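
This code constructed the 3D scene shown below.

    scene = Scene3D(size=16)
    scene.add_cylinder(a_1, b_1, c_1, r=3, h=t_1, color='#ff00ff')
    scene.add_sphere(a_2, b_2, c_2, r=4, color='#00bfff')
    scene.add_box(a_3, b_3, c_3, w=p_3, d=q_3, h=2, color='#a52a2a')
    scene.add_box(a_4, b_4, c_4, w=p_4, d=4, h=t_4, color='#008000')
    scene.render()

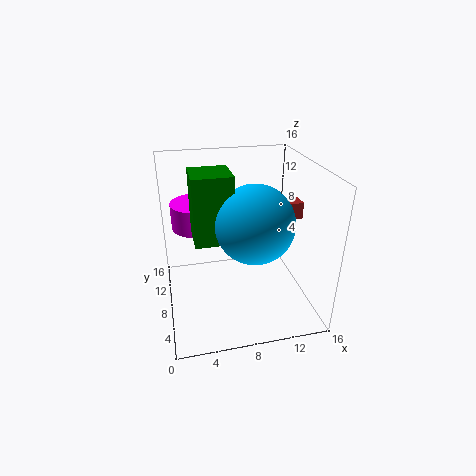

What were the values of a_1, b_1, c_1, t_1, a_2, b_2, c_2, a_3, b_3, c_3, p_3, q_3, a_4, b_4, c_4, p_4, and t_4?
a_1 = 4, b_1 = 12, c_1 = 8, t_1 = 3, a_2 = 9, b_2 = 5, c_2 = 11, a_3 = 14, b_3 = 9, c_3 = 9, p_3 = 2, q_3 = 2, a_4 = 3, b_4 = 5, c_4 = 9, p_4 = 4, t_4 = 7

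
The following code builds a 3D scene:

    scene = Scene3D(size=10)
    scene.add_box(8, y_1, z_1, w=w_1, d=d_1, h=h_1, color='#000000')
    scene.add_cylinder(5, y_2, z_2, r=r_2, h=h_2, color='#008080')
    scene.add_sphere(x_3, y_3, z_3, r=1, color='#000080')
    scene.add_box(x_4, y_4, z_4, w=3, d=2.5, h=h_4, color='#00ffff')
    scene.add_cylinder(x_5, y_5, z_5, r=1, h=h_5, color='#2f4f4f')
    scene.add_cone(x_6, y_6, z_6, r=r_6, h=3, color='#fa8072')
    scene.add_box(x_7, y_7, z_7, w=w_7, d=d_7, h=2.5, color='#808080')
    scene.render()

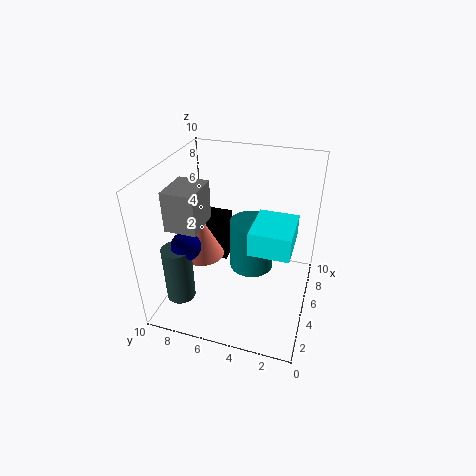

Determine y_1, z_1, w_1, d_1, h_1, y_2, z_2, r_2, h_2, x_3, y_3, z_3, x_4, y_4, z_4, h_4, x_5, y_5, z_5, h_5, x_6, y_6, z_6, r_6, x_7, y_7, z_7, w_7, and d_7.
y_1 = 7
z_1 = 0.5
w_1 = 1.5
d_1 = 2
h_1 = 4
y_2 = 4
z_2 = 3
r_2 = 1.5
h_2 = 3.5
x_3 = 3
y_3 = 8
z_3 = 5
x_4 = 2
y_4 = 1
z_4 = 6
h_4 = 1.5
x_5 = 2.5
y_5 = 8.5
z_5 = 1
h_5 = 4
x_6 = 4.5
y_6 = 7.5
z_6 = 3.5
r_6 = 1.5
x_7 = 1.5
y_7 = 6.5
z_7 = 7
w_7 = 2.5
d_7 = 2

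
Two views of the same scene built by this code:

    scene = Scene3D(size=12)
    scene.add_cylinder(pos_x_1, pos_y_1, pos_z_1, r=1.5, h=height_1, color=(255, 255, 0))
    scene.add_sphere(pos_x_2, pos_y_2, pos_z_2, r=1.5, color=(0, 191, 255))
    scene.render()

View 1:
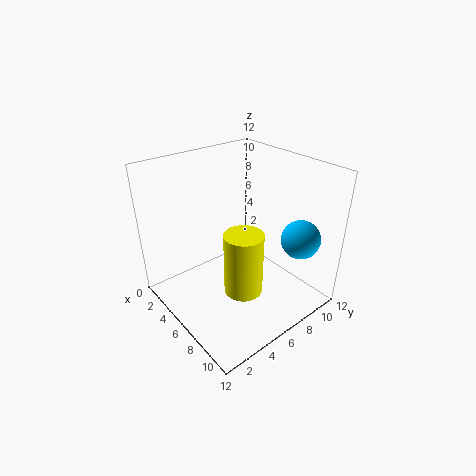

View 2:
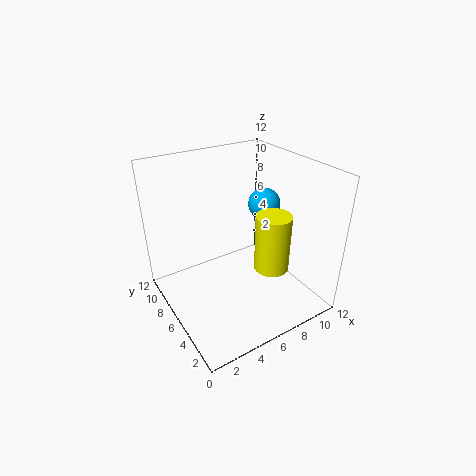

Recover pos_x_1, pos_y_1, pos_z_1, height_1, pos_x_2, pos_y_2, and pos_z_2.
pos_x_1 = 8.5; pos_y_1 = 4.5; pos_z_1 = 3; height_1 = 5; pos_x_2 = 10.5; pos_y_2 = 8.5; pos_z_2 = 7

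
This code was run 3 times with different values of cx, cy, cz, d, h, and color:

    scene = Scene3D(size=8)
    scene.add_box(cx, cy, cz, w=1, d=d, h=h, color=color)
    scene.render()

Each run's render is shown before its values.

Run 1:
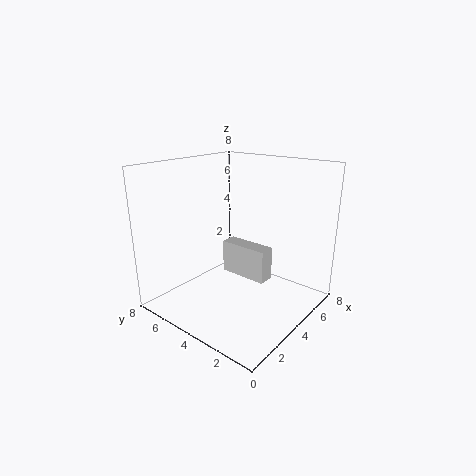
cx = 5, cy = 3, cz = 1, d = 3, h = 2, color = 'lightgray'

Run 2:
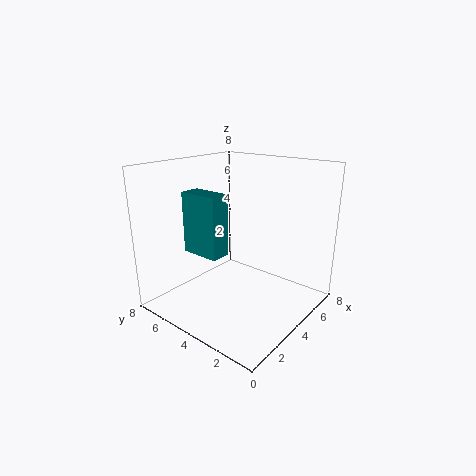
cx = 1, cy = 3, cz = 4, d = 2, h = 3, color = 'teal'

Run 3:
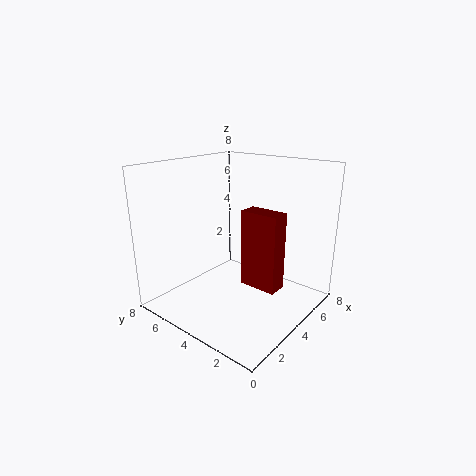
cx = 3, cy = 1, cz = 2, d = 2, h = 4, color = 'maroon'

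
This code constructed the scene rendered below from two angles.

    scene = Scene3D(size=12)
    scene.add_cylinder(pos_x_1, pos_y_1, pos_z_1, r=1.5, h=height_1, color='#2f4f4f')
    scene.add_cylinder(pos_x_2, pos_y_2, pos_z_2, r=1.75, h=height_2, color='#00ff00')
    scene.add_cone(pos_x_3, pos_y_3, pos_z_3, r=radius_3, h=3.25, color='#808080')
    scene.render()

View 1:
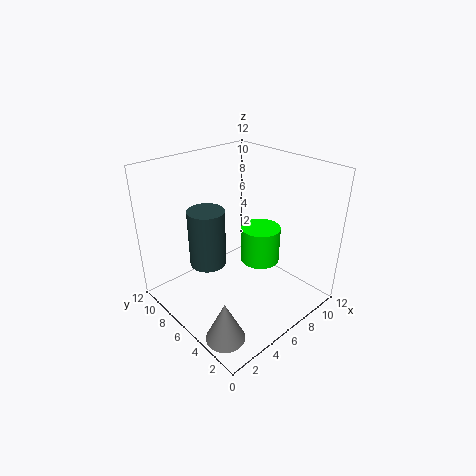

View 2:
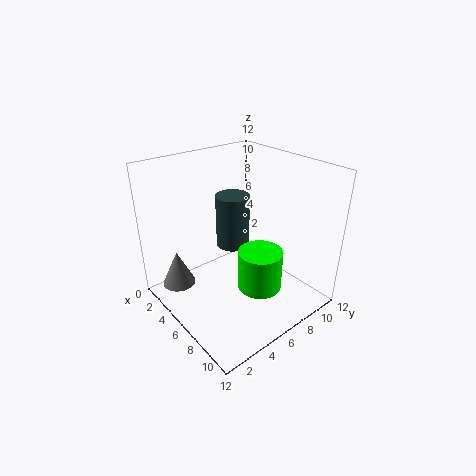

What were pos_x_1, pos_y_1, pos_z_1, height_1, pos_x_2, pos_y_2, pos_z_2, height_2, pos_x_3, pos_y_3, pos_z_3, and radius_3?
pos_x_1 = 3.75, pos_y_1 = 7.25, pos_z_1 = 4, height_1 = 4.75, pos_x_2 = 8.75, pos_y_2 = 6, pos_z_2 = 2.75, height_2 = 3.25, pos_x_3 = 1.5, pos_y_3 = 2.5, pos_z_3 = 0.5, radius_3 = 1.5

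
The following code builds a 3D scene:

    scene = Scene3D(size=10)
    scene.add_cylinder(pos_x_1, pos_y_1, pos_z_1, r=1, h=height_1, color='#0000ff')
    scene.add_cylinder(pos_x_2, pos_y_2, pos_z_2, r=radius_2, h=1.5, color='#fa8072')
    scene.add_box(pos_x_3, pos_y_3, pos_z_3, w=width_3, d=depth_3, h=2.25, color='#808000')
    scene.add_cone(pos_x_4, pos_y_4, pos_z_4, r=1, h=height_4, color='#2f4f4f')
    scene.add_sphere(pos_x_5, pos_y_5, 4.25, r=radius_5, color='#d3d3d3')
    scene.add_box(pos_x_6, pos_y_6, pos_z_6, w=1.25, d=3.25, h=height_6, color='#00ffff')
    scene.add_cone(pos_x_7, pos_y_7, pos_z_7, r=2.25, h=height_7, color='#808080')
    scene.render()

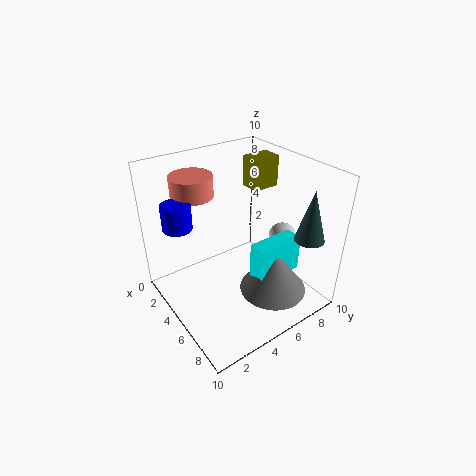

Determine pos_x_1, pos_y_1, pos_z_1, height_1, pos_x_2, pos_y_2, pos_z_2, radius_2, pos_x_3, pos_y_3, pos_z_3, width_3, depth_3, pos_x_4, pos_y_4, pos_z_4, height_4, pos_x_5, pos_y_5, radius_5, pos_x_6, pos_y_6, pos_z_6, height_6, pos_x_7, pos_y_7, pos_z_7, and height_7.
pos_x_1 = 3, pos_y_1 = 1.5, pos_z_1 = 6, height_1 = 1.75, pos_x_2 = 2, pos_y_2 = 3.25, pos_z_2 = 7.5, radius_2 = 1.5, pos_x_3 = 2.5, pos_y_3 = 7.25, pos_z_3 = 7.5, width_3 = 1.5, depth_3 = 2, pos_x_4 = 8.5, pos_y_4 = 8.25, pos_z_4 = 5.5, height_4 = 3.5, pos_x_5 = 5.75, pos_y_5 = 8.5, radius_5 = 1, pos_x_6 = 6.75, pos_y_6 = 4.75, pos_z_6 = 3, height_6 = 2.5, pos_x_7 = 7.75, pos_y_7 = 6, pos_z_7 = 2, height_7 = 3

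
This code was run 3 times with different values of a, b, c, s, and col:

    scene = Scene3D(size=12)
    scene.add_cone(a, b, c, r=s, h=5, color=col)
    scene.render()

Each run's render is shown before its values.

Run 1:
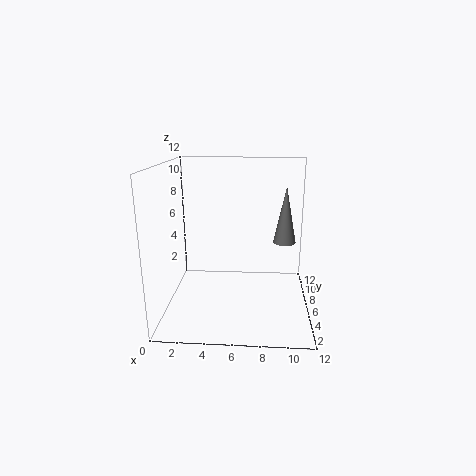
a = 10
b = 8
c = 5
s = 1
col = 'gray'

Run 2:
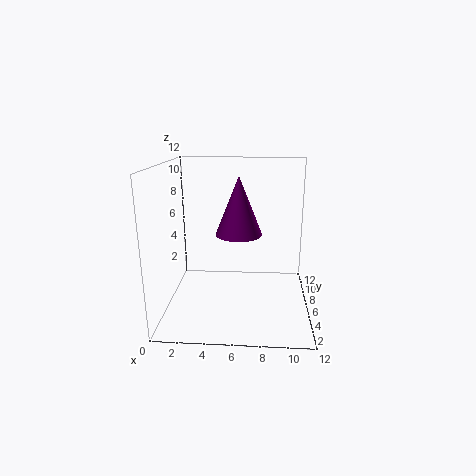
a = 6
b = 7
c = 6
s = 2
col = 'purple'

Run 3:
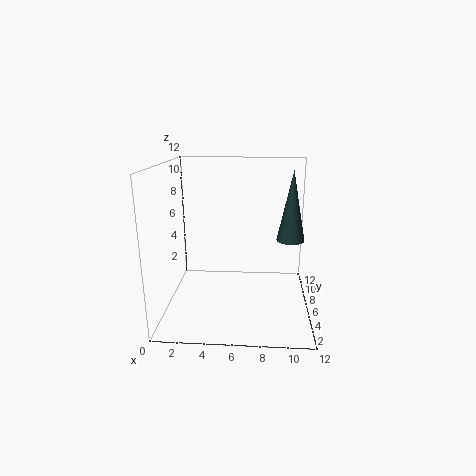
a = 10
b = 3
c = 7
s = 1
col = 'darkslategray'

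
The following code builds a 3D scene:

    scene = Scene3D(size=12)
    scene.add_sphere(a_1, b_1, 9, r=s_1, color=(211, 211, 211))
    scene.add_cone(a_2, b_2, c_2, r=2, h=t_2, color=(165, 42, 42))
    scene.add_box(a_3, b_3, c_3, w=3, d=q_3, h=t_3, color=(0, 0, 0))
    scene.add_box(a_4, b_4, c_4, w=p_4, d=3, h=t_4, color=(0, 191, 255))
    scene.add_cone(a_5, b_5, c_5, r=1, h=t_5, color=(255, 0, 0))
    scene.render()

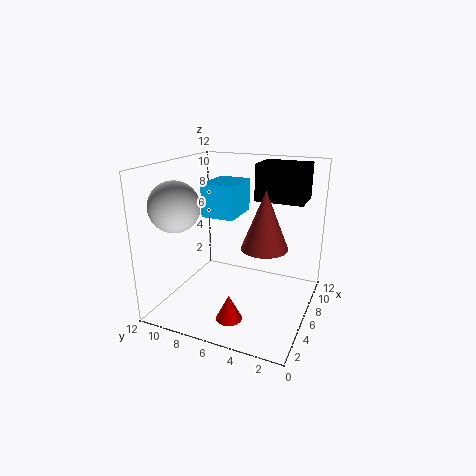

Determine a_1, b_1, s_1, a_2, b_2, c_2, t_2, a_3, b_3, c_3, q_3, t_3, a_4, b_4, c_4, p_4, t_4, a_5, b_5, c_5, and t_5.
a_1 = 3; b_1 = 10; s_1 = 2; a_2 = 7; b_2 = 4; c_2 = 5; t_2 = 5; a_3 = 7; b_3 = 1; c_3 = 9; q_3 = 4; t_3 = 3; a_4 = 7; b_4 = 7; c_4 = 7; p_4 = 4; t_4 = 3; a_5 = 2; b_5 = 5; c_5 = 1; t_5 = 2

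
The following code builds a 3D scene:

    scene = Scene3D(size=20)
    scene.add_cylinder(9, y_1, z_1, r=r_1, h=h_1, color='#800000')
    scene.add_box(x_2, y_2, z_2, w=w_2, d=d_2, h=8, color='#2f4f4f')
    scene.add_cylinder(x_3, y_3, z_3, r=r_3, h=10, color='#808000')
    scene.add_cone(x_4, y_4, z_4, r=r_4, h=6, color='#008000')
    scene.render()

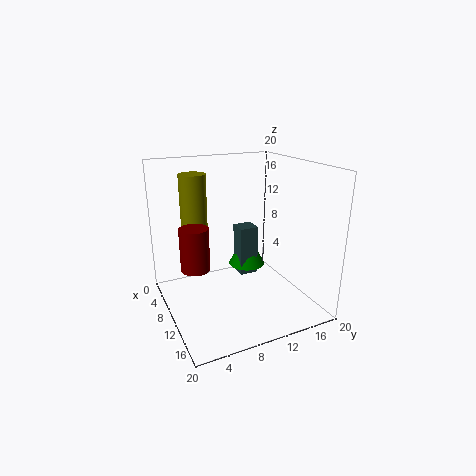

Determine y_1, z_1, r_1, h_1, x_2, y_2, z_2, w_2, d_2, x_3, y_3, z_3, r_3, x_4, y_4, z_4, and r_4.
y_1 = 4; z_1 = 6; r_1 = 2; h_1 = 6; x_2 = 2; y_2 = 13; z_2 = 1; w_2 = 3; d_2 = 3; x_3 = 3; y_3 = 6; z_3 = 8; r_3 = 2; x_4 = 3; y_4 = 15; z_4 = 2; r_4 = 3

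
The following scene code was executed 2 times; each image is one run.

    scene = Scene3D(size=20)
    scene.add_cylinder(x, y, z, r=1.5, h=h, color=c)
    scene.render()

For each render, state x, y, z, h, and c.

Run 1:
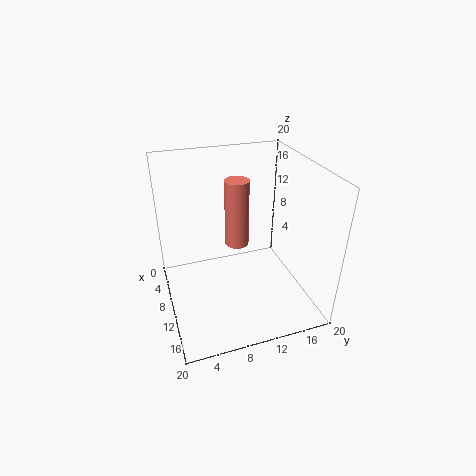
x = 12.5
y = 9
z = 11
h = 8.5
c = 'salmon'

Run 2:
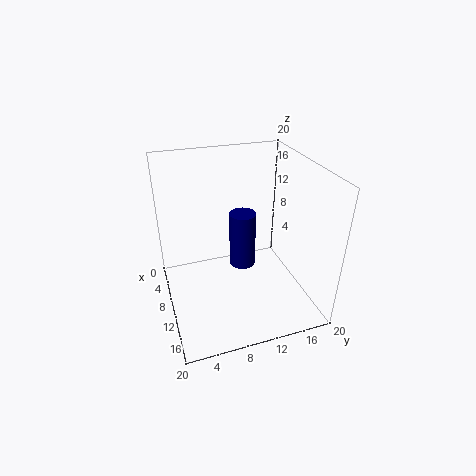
x = 16
y = 8.5
z = 10.5
h = 6.5
c = 'navy'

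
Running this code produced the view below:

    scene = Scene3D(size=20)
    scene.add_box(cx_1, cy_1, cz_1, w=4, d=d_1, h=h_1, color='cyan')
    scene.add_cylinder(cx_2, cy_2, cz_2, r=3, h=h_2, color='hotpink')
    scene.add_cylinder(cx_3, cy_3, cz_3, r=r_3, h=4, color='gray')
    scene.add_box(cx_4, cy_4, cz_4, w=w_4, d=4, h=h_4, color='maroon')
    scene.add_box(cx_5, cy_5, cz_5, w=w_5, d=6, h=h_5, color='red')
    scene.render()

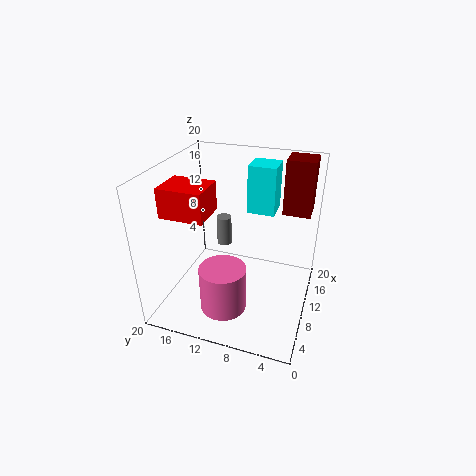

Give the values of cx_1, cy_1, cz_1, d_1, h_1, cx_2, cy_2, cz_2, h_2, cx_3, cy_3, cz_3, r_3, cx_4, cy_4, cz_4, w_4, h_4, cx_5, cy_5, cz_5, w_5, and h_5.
cx_1 = 14
cy_1 = 6
cz_1 = 12
d_1 = 4
h_1 = 7
cx_2 = 4
cy_2 = 10
cz_2 = 3
h_2 = 6
cx_3 = 10
cy_3 = 12
cz_3 = 9
r_3 = 1
cx_4 = 15
cy_4 = 1
cz_4 = 12
w_4 = 4
h_4 = 8
cx_5 = 5
cy_5 = 13
cz_5 = 14
w_5 = 5
h_5 = 4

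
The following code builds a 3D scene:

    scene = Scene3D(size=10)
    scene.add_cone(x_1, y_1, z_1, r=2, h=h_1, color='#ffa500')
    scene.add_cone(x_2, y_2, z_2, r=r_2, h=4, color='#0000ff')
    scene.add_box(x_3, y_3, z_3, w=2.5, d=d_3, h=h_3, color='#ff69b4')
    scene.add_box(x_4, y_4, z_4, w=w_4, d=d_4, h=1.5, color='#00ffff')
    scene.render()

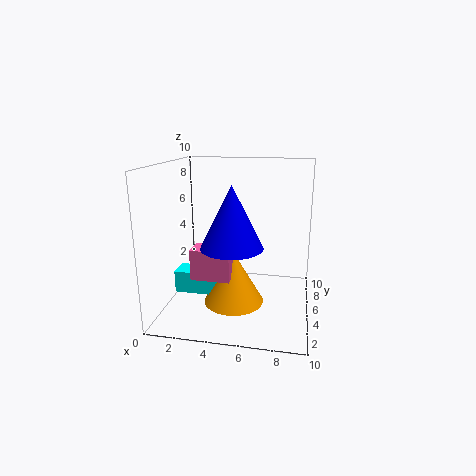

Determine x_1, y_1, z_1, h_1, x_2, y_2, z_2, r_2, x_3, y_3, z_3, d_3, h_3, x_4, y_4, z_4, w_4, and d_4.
x_1 = 5
y_1 = 3.5
z_1 = 1
h_1 = 3.5
x_2 = 5
y_2 = 3
z_2 = 5
r_2 = 2
x_3 = 2.5
y_3 = 2
z_3 = 3
d_3 = 1.5
h_3 = 2
x_4 = 1
y_4 = 3
z_4 = 1.5
w_4 = 3.5
d_4 = 1.5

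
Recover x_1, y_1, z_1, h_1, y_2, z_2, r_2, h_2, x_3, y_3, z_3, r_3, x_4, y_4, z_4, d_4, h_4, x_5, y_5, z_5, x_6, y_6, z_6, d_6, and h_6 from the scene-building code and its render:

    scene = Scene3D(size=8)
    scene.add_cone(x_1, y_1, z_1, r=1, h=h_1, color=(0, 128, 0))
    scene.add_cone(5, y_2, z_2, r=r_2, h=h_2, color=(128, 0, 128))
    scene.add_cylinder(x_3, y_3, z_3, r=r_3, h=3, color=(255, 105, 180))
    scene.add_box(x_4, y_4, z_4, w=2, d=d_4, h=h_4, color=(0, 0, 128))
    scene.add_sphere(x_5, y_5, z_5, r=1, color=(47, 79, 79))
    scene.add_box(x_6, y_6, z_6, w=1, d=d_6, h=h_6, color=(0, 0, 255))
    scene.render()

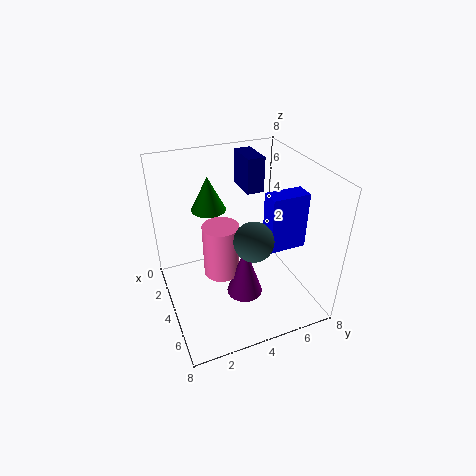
x_1 = 2
y_1 = 3
z_1 = 5
h_1 = 2
y_2 = 4
z_2 = 1
r_2 = 1
h_2 = 3
x_3 = 4
y_3 = 3
z_3 = 2
r_3 = 1
x_4 = 1
y_4 = 5
z_4 = 6
d_4 = 1
h_4 = 2
x_5 = 6
y_5 = 4
z_5 = 5
x_6 = 5
y_6 = 5
z_6 = 4
d_6 = 2
h_6 = 3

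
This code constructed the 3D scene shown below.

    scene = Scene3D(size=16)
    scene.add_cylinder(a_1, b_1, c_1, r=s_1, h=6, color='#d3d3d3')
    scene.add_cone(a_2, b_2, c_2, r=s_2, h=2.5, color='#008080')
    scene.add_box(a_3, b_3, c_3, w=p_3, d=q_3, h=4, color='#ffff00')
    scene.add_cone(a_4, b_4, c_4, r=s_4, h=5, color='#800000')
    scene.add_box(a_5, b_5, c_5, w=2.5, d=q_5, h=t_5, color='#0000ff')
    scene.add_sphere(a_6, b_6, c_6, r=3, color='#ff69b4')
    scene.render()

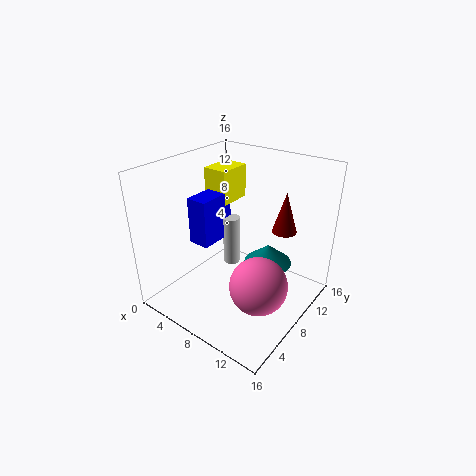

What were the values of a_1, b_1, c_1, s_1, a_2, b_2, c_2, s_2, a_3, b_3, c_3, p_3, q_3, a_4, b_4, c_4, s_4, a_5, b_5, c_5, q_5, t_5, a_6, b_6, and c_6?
a_1 = 5.5, b_1 = 10, c_1 = 3, s_1 = 1, a_2 = 9, b_2 = 13, c_2 = 2.5, s_2 = 3, a_3 = 2, b_3 = 9.5, c_3 = 10.5, p_3 = 3, q_3 = 4, a_4 = 10.5, b_4 = 14, c_4 = 7, s_4 = 1.5, a_5 = 2.5, b_5 = 6, c_5 = 6.5, q_5 = 4.5, t_5 = 5.5, a_6 = 12.5, b_6 = 5.5, c_6 = 5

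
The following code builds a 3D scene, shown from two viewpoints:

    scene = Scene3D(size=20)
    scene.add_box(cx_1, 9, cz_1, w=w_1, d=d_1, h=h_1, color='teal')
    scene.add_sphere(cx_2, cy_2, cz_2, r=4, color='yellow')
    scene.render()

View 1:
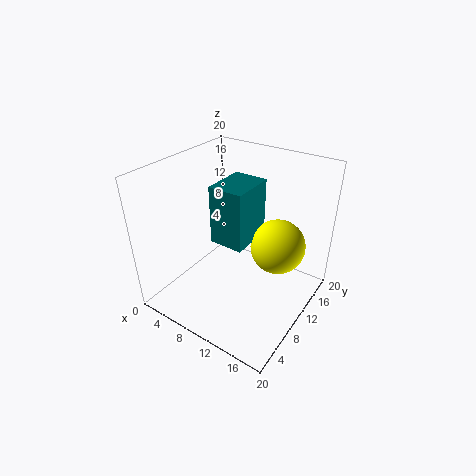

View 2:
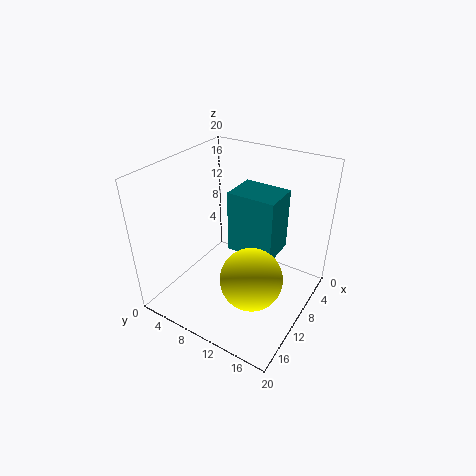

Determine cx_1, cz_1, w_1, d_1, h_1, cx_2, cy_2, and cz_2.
cx_1 = 6
cz_1 = 8.5
w_1 = 5
d_1 = 6.5
h_1 = 8.5
cx_2 = 14
cy_2 = 14.5
cz_2 = 7.5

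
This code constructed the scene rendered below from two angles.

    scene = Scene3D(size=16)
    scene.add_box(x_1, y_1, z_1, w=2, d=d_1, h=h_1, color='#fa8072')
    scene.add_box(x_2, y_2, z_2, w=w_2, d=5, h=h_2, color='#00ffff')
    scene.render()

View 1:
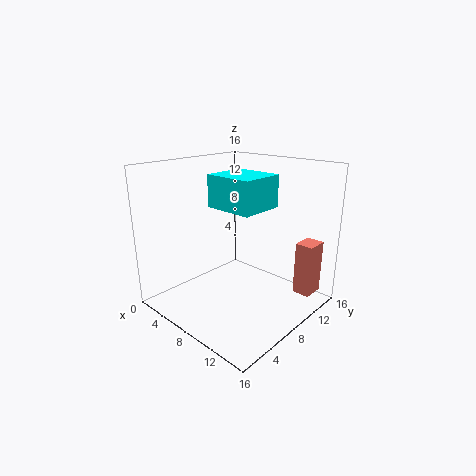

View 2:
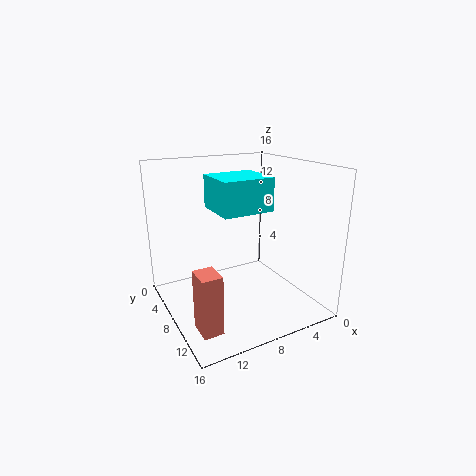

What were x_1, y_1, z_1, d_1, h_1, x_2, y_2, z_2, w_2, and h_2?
x_1 = 13, y_1 = 12, z_1 = 1.5, d_1 = 2.5, h_1 = 6, x_2 = 5.5, y_2 = 6, z_2 = 11.5, w_2 = 5.5, h_2 = 3.5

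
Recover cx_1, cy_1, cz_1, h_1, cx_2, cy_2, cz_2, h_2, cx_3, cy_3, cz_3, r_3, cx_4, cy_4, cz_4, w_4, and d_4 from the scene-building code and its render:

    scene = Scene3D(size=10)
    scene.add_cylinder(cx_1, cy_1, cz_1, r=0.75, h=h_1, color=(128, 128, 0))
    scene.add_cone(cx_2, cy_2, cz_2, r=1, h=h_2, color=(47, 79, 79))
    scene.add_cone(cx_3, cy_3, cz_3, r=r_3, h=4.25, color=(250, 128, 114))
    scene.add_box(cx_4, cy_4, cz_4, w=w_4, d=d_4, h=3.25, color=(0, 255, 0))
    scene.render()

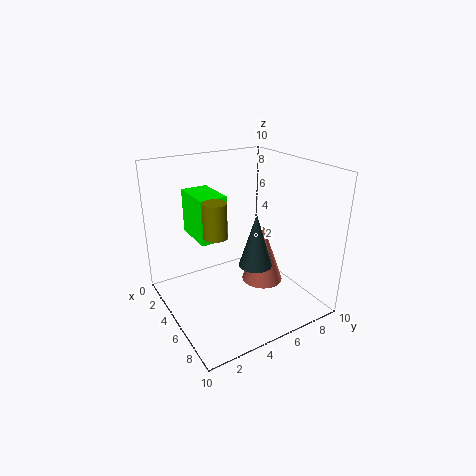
cx_1 = 6
cy_1 = 2.75
cz_1 = 6
h_1 = 2.25
cx_2 = 8.25
cy_2 = 4.25
cz_2 = 4.75
h_2 = 3.25
cx_3 = 5.25
cy_3 = 7
cz_3 = 1.25
r_3 = 1.5
cx_4 = 0.75
cy_4 = 2.75
cz_4 = 4.5
w_4 = 3.25
d_4 = 2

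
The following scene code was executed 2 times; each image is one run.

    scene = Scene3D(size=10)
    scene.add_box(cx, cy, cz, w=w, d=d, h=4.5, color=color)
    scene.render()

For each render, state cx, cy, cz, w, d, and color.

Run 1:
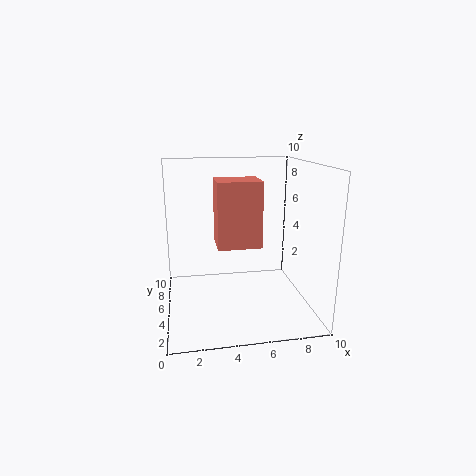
cx = 3.5
cy = 4
cz = 4.5
w = 3
d = 2.5
color = 'salmon'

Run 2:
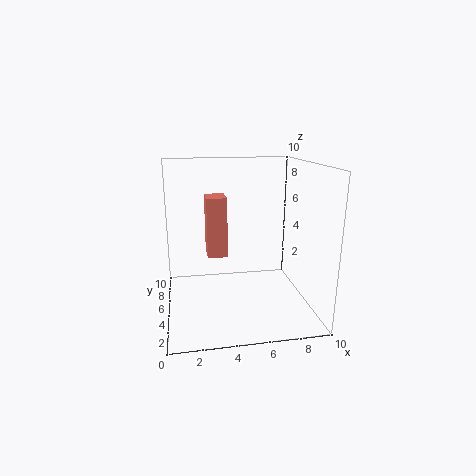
cx = 3
cy = 6.5
cz = 3
w = 1.5
d = 2
color = 'salmon'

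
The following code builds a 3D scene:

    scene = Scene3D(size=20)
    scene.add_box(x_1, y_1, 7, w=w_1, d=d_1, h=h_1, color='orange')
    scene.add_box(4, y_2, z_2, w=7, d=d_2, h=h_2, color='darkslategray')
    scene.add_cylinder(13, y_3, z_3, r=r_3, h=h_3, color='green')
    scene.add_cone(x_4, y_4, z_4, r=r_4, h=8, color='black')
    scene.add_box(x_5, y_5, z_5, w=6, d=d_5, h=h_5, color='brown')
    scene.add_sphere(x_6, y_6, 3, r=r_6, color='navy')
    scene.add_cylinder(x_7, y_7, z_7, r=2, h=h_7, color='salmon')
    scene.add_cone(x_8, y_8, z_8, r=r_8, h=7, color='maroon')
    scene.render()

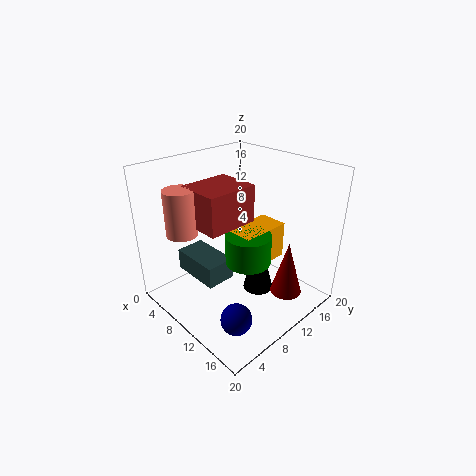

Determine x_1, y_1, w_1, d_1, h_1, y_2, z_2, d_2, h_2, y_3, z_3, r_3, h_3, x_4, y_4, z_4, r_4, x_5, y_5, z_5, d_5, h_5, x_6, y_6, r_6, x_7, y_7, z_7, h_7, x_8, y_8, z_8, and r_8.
x_1 = 10, y_1 = 8, w_1 = 4, d_1 = 7, h_1 = 5, y_2 = 4, z_2 = 5, d_2 = 4, h_2 = 3, y_3 = 9, z_3 = 8, r_3 = 3, h_3 = 4, x_4 = 14, y_4 = 10, z_4 = 4, r_4 = 2, x_5 = 6, y_5 = 4, z_5 = 13, d_5 = 7, h_5 = 5, x_6 = 16, y_6 = 4, r_6 = 2, x_7 = 7, y_7 = 3, z_7 = 12, h_7 = 6, x_8 = 18, y_8 = 11, z_8 = 5, r_8 = 2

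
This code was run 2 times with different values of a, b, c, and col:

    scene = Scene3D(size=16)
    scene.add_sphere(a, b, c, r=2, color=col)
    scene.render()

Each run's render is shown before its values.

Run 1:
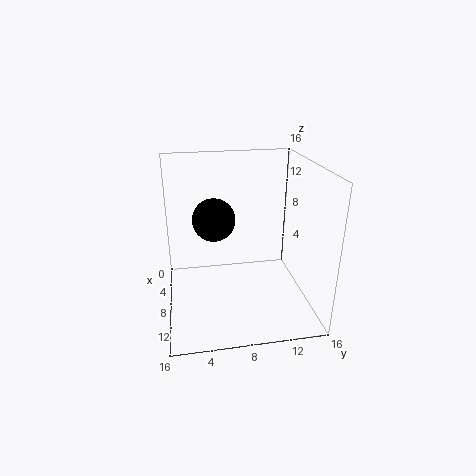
a = 12; b = 5; c = 12; col = 'black'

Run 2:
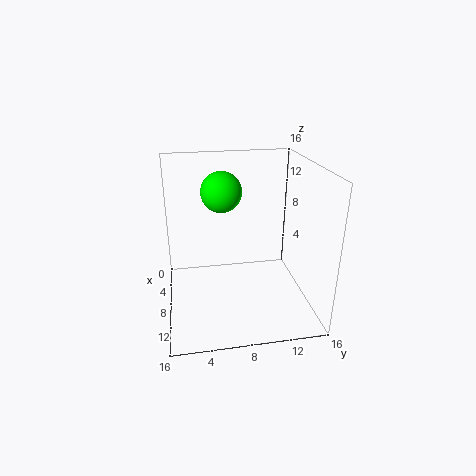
a = 10; b = 6; c = 14; col = 'lime'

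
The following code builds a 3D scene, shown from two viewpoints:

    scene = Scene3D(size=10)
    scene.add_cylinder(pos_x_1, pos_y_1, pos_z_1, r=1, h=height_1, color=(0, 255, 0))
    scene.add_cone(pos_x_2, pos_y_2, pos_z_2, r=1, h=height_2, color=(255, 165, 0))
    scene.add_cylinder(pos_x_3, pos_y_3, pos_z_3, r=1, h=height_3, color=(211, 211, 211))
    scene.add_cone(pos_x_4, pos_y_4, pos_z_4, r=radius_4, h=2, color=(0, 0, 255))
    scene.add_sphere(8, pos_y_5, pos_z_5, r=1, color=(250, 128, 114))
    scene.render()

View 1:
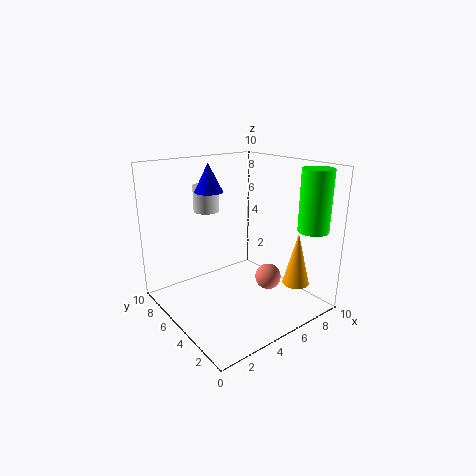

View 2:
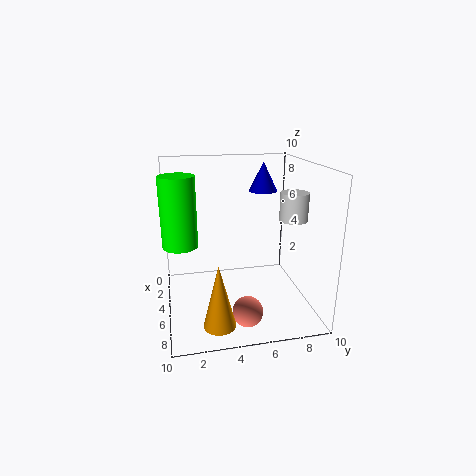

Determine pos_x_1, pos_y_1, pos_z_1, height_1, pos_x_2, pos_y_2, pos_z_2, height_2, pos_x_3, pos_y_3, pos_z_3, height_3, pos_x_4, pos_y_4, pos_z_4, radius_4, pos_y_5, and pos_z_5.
pos_x_1 = 8; pos_y_1 = 1; pos_z_1 = 6; height_1 = 4; pos_x_2 = 9; pos_y_2 = 3; pos_z_2 = 1; height_2 = 4; pos_x_3 = 5; pos_y_3 = 9; pos_z_3 = 6; height_3 = 2; pos_x_4 = 4; pos_y_4 = 7; pos_z_4 = 8; radius_4 = 1; pos_y_5 = 5; pos_z_5 = 1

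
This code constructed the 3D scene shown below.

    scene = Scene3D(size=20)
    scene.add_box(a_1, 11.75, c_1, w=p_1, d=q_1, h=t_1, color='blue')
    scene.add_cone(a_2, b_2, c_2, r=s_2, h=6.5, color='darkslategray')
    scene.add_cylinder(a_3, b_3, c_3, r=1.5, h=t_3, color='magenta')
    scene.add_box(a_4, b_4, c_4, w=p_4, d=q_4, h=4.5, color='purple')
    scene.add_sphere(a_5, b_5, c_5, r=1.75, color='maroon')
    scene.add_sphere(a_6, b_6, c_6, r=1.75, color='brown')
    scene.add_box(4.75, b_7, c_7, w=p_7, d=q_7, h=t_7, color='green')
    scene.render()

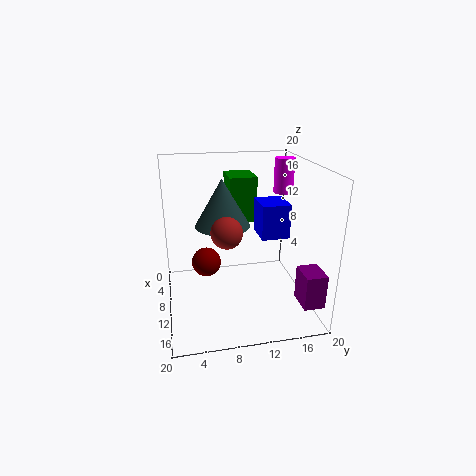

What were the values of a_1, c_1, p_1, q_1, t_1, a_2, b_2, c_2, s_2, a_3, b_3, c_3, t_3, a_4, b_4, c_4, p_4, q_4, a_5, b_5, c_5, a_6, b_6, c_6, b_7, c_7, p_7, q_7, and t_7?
a_1 = 11.75; c_1 = 12; p_1 = 4; q_1 = 3.5; t_1 = 4.25; a_2 = 9.25; b_2 = 8; c_2 = 11.75; s_2 = 3.75; a_3 = 4.5; b_3 = 18.25; c_3 = 14.5; t_3 = 5.25; a_4 = 15.75; b_4 = 16.5; c_4 = 3.5; p_4 = 3.5; q_4 = 2.75; a_5 = 15; b_5 = 5; c_5 = 9.5; a_6 = 18.25; b_6 = 7; c_6 = 14.5; b_7 = 9; c_7 = 12; p_7 = 4.75; q_7 = 3.75; t_7 = 6.25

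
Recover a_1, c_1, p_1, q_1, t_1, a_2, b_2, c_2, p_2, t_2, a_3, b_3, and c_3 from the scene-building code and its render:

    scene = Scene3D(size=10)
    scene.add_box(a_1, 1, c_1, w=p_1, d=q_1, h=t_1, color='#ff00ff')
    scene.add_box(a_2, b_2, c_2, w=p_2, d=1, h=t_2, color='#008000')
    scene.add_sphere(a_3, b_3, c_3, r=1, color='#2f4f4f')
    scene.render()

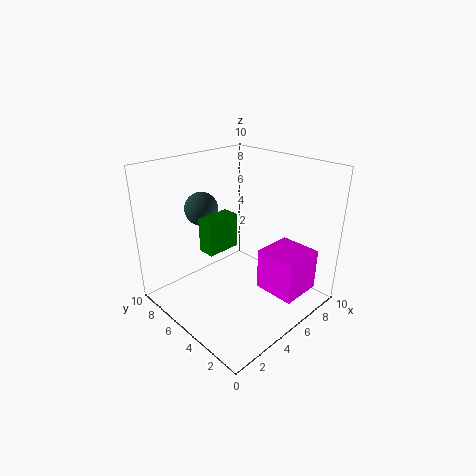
a_1 = 6; c_1 = 1; p_1 = 3; q_1 = 3; t_1 = 3; a_2 = 1; b_2 = 3; c_2 = 6; p_2 = 2; t_2 = 2; a_3 = 2; b_3 = 5; c_3 = 8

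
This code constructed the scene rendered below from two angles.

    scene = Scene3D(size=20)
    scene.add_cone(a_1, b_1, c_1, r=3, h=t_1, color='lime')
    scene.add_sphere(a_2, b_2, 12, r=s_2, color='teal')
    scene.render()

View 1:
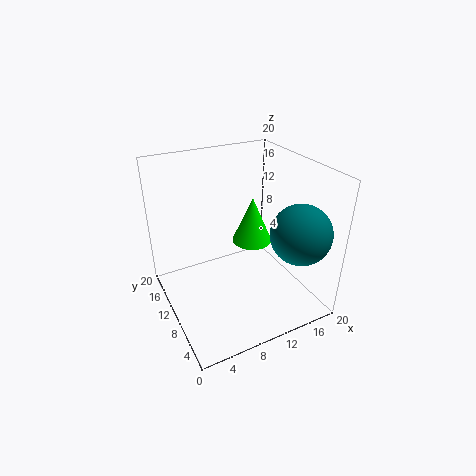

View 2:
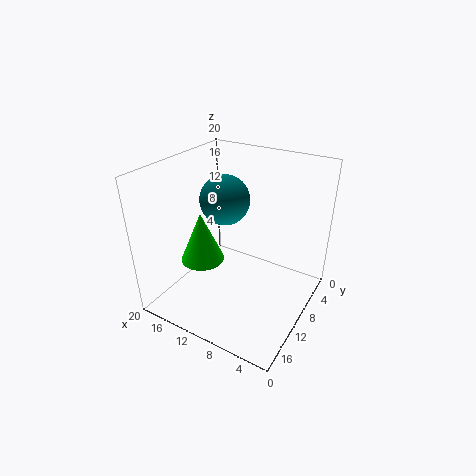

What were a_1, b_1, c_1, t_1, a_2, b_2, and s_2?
a_1 = 14; b_1 = 13; c_1 = 7; t_1 = 7; a_2 = 16; b_2 = 4; s_2 = 4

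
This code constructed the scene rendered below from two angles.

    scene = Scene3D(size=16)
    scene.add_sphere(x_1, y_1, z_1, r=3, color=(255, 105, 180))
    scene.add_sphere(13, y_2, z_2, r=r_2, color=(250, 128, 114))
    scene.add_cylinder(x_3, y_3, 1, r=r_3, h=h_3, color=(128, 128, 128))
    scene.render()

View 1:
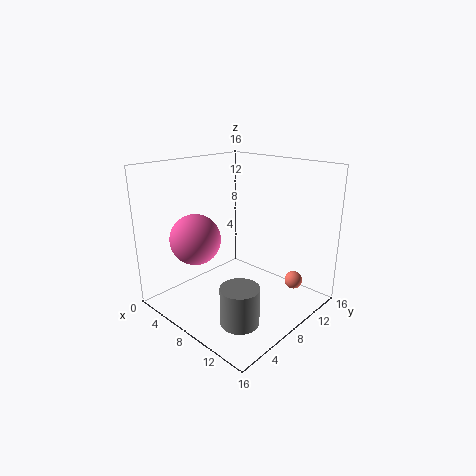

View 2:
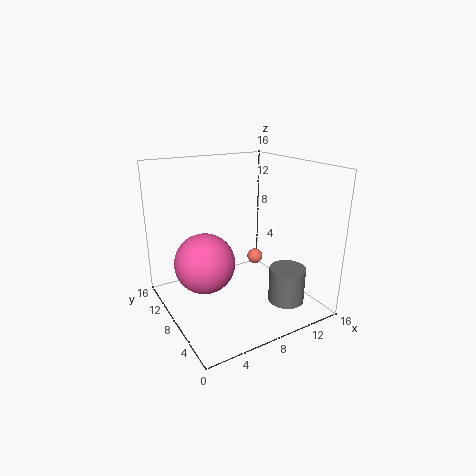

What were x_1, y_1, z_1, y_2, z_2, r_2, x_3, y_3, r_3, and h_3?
x_1 = 3; y_1 = 6; z_1 = 7; y_2 = 12; z_2 = 3; r_2 = 1; x_3 = 12; y_3 = 4; r_3 = 2; h_3 = 4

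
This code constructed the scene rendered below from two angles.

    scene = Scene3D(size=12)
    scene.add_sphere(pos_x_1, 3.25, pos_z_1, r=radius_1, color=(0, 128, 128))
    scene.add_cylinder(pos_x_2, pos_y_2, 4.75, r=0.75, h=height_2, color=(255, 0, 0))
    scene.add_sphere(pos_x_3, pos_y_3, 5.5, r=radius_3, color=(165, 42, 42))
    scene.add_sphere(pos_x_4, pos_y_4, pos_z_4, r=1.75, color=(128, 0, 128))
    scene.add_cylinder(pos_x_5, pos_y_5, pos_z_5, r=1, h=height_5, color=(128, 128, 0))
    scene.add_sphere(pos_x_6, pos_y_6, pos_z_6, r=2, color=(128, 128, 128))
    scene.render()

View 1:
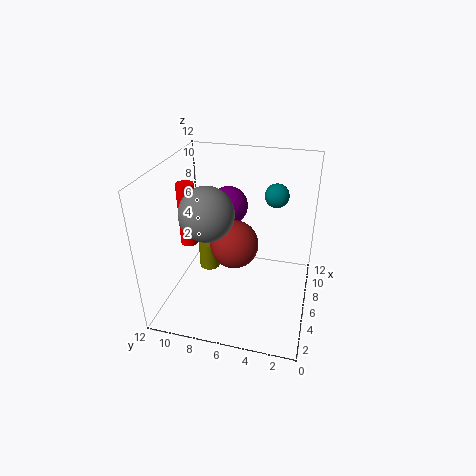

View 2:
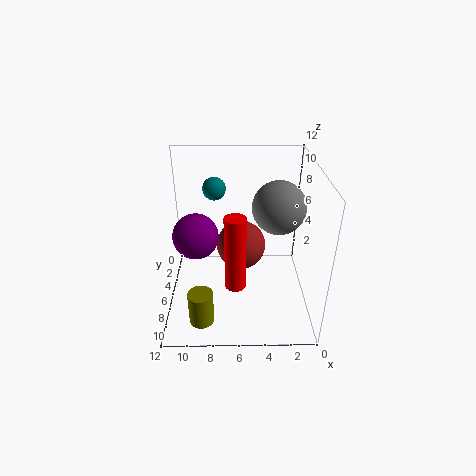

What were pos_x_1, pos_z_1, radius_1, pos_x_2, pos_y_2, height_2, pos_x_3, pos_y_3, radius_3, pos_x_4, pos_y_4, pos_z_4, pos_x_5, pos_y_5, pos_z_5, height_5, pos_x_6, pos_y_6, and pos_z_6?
pos_x_1 = 8
pos_z_1 = 9.25
radius_1 = 1
pos_x_2 = 6.25
pos_y_2 = 10.5
height_2 = 5.5
pos_x_3 = 5.75
pos_y_3 = 6.25
radius_3 = 2
pos_x_4 = 9.25
pos_y_4 = 7.75
pos_z_4 = 7.25
pos_x_5 = 9
pos_y_5 = 9.75
pos_z_5 = 0.5
height_5 = 2.75
pos_x_6 = 3
pos_y_6 = 7.5
pos_z_6 = 9.5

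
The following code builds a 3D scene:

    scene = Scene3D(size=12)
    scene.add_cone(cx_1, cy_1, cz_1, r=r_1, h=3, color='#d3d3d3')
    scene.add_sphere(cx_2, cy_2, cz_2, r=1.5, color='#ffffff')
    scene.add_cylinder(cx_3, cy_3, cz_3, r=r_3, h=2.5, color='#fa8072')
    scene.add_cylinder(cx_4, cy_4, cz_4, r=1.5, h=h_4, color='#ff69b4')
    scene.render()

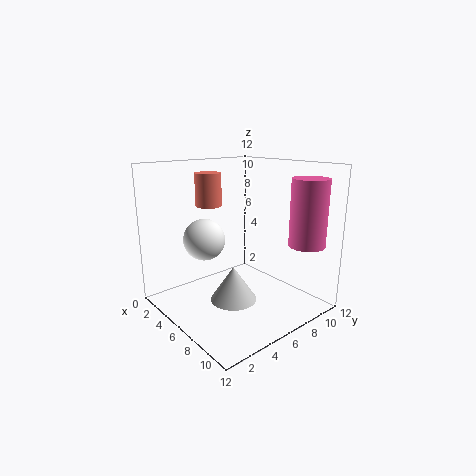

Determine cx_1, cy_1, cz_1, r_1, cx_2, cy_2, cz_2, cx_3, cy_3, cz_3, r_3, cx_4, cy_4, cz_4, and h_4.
cx_1 = 6; cy_1 = 5.5; cz_1 = 0.5; r_1 = 2; cx_2 = 7; cy_2 = 2; cz_2 = 7; cx_3 = 5.5; cy_3 = 3.5; cz_3 = 9; r_3 = 1; cx_4 = 10; cy_4 = 10; cz_4 = 5.5; h_4 = 5.5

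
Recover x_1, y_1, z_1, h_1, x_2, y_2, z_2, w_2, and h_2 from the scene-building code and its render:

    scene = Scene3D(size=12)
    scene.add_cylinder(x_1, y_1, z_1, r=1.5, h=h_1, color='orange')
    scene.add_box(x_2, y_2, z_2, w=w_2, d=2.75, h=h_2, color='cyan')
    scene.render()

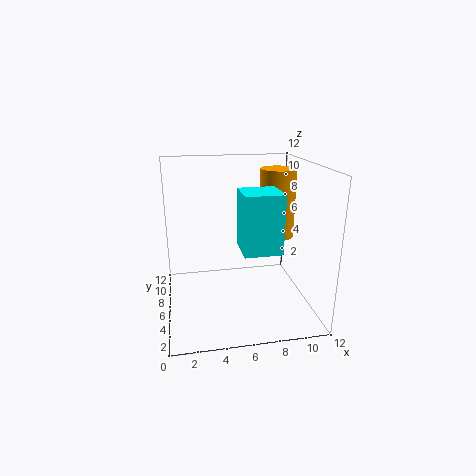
x_1 = 9.5, y_1 = 6.75, z_1 = 5.75, h_1 = 5.75, x_2 = 5.5, y_2 = 1, z_2 = 6.5, w_2 = 2.75, h_2 = 4.25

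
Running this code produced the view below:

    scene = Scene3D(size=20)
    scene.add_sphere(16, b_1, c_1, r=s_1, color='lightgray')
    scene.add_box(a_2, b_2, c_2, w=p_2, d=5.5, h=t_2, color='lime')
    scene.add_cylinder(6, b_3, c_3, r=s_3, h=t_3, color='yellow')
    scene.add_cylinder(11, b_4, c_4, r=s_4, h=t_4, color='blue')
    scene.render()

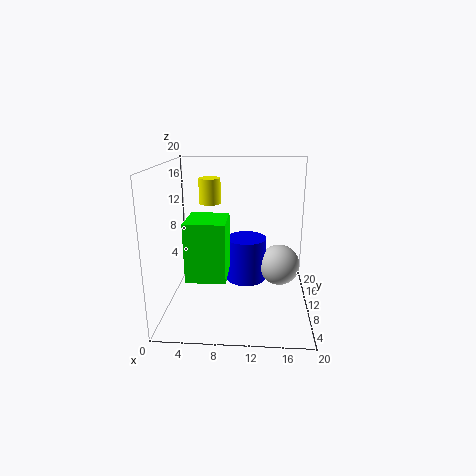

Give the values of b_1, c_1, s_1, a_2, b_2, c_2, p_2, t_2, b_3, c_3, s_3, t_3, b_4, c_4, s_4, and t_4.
b_1 = 12.5, c_1 = 5, s_1 = 3, a_2 = 4, b_2 = 3, c_2 = 6.5, p_2 = 5, t_2 = 7.5, b_3 = 11.5, c_3 = 14.5, s_3 = 1.5, t_3 = 3.5, b_4 = 13, c_4 = 2.5, s_4 = 3, t_4 = 6.5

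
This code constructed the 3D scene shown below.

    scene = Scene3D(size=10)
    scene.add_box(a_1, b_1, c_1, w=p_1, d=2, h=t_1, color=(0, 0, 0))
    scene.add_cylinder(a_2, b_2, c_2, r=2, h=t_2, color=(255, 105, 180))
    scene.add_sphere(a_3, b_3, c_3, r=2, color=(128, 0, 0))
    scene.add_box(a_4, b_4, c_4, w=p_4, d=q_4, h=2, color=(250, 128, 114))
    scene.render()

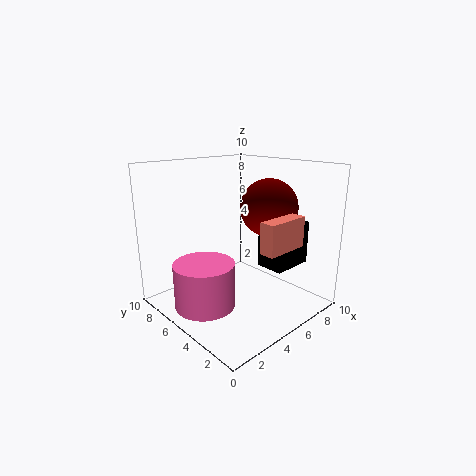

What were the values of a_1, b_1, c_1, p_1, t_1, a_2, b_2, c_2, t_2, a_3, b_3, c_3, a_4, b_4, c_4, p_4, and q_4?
a_1 = 6; b_1 = 2; c_1 = 3; p_1 = 3; t_1 = 3; a_2 = 2; b_2 = 5; c_2 = 1; t_2 = 3; a_3 = 7; b_3 = 4; c_3 = 7; a_4 = 4; b_4 = 1; c_4 = 5; p_4 = 3; q_4 = 1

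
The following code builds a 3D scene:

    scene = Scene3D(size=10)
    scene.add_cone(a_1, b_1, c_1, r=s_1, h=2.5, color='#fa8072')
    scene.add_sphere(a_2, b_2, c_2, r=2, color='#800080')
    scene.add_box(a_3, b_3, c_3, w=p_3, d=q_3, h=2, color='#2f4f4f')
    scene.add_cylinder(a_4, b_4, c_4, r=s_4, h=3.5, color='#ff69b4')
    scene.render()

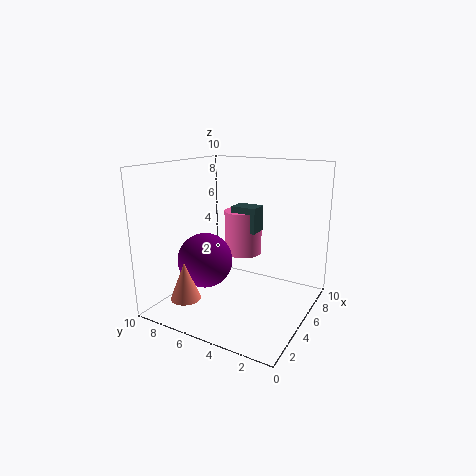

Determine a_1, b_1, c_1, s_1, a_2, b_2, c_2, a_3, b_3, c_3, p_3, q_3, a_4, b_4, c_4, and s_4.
a_1 = 1.5
b_1 = 7
c_1 = 1.5
s_1 = 1
a_2 = 4.5
b_2 = 7.5
c_2 = 3
a_3 = 7.5
b_3 = 5
c_3 = 4.5
p_3 = 1.5
q_3 = 2
a_4 = 8.5
b_4 = 6.5
c_4 = 2.5
s_4 = 1.5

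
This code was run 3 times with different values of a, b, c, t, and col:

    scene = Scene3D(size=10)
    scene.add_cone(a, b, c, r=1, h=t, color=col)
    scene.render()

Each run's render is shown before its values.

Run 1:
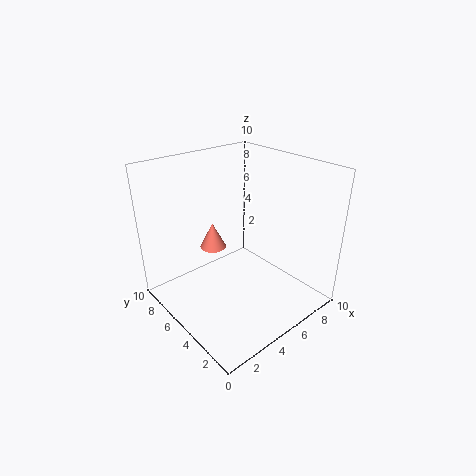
a = 5, b = 8, c = 3, t = 2, col = 'salmon'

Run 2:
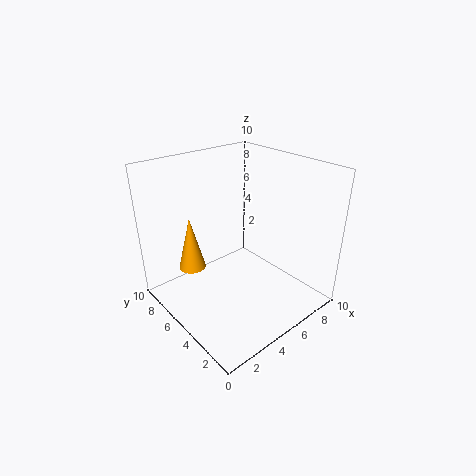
a = 3, b = 8, c = 2, t = 4, col = 'orange'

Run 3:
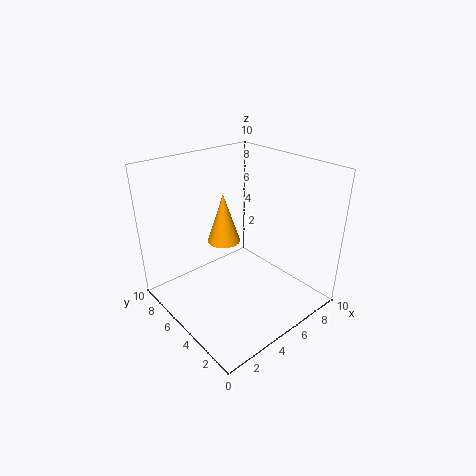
a = 3, b = 4, c = 6, t = 3, col = 'orange'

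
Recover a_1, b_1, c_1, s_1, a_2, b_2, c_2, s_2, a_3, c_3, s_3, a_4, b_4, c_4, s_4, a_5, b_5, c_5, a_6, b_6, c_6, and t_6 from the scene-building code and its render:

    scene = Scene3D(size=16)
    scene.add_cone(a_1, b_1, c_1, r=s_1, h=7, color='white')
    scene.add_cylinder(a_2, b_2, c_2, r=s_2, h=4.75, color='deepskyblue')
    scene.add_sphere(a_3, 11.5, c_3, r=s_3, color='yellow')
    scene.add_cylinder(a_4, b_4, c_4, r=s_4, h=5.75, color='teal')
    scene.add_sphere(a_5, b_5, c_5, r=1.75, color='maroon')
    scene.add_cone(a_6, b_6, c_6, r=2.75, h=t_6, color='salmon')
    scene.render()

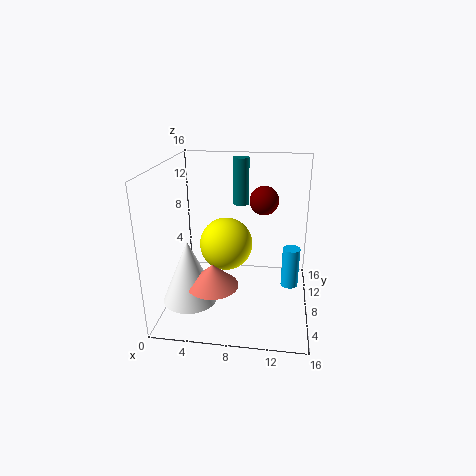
a_1 = 3; b_1 = 5.25; c_1 = 1.5; s_1 = 3; a_2 = 14; b_2 = 9.25; c_2 = 1.75; s_2 = 1; a_3 = 6; c_3 = 5.5; s_3 = 3.25; a_4 = 7.5; b_4 = 14; c_4 = 10; s_4 = 1; a_5 = 10.5; b_5 = 12.5; c_5 = 11; a_6 = 5.75; b_6 = 4.75; c_6 = 3.75; t_6 = 2.5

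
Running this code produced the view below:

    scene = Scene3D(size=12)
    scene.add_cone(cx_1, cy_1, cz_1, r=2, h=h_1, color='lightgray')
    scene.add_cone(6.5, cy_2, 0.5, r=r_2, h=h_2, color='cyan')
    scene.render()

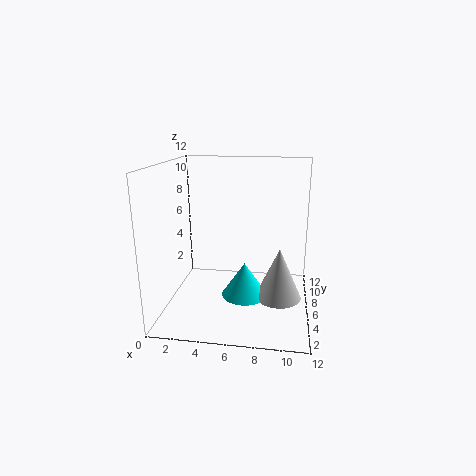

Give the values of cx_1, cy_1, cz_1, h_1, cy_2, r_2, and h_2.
cx_1 = 9.5, cy_1 = 6.5, cz_1 = 0.5, h_1 = 4.5, cy_2 = 6.5, r_2 = 2, h_2 = 3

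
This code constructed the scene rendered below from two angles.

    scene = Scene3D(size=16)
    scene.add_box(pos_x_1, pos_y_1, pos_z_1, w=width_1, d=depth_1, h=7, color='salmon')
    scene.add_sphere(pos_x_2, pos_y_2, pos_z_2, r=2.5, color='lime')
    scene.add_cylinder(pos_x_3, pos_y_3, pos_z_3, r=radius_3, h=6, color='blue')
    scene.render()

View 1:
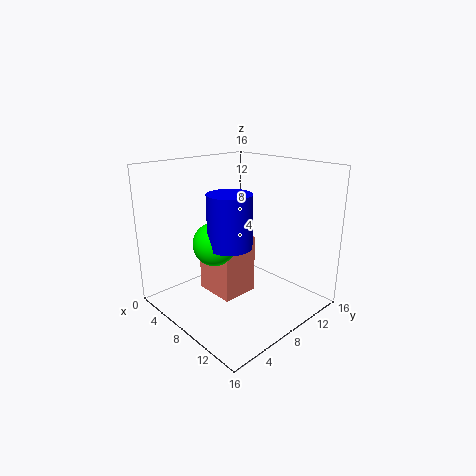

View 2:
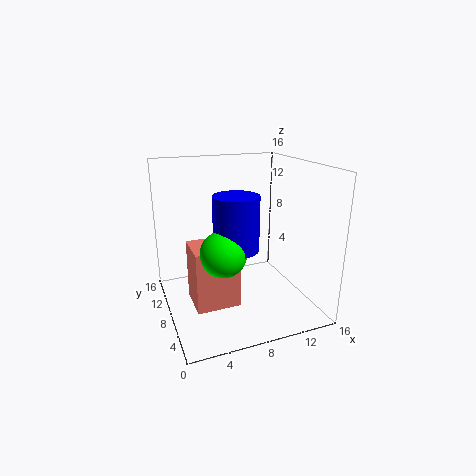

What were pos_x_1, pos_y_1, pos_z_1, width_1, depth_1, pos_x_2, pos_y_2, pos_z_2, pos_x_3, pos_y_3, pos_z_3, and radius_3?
pos_x_1 = 2.75, pos_y_1 = 6.5, pos_z_1 = 0.25, width_1 = 5, depth_1 = 4.5, pos_x_2 = 5.75, pos_y_2 = 6.5, pos_z_2 = 7, pos_x_3 = 7.5, pos_y_3 = 7.25, pos_z_3 = 7, radius_3 = 2.5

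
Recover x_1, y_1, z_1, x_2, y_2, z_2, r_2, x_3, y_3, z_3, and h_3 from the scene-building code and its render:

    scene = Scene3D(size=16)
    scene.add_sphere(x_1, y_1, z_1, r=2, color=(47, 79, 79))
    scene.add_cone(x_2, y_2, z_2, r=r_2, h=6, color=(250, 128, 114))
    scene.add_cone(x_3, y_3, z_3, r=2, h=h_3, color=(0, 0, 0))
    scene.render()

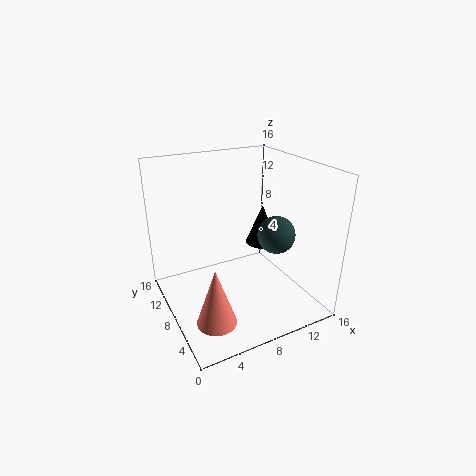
x_1 = 11, y_1 = 5, z_1 = 9, x_2 = 3, y_2 = 3, z_2 = 2, r_2 = 2, x_3 = 13, y_3 = 11, z_3 = 5, h_3 = 5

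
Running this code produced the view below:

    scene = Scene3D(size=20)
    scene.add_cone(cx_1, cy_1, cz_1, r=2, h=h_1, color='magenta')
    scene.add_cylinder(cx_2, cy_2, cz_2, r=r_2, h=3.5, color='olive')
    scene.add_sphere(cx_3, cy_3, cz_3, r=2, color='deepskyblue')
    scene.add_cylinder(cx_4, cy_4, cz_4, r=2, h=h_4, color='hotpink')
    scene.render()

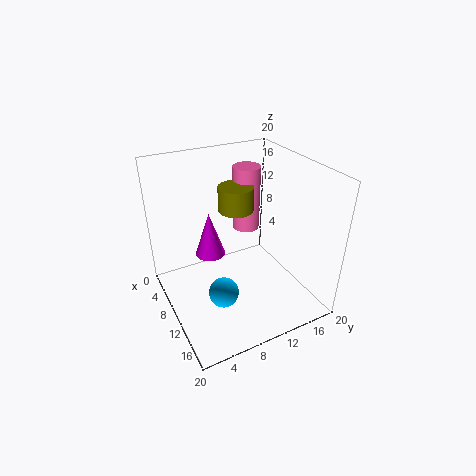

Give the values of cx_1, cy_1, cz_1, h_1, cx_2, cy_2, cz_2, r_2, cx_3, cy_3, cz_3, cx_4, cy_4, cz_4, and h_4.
cx_1 = 9.5
cy_1 = 6
cz_1 = 8.5
h_1 = 6
cx_2 = 7.5
cy_2 = 11
cz_2 = 13
r_2 = 2.5
cx_3 = 13.5
cy_3 = 6
cz_3 = 4.5
cx_4 = 6
cy_4 = 13.5
cz_4 = 9
h_4 = 9.5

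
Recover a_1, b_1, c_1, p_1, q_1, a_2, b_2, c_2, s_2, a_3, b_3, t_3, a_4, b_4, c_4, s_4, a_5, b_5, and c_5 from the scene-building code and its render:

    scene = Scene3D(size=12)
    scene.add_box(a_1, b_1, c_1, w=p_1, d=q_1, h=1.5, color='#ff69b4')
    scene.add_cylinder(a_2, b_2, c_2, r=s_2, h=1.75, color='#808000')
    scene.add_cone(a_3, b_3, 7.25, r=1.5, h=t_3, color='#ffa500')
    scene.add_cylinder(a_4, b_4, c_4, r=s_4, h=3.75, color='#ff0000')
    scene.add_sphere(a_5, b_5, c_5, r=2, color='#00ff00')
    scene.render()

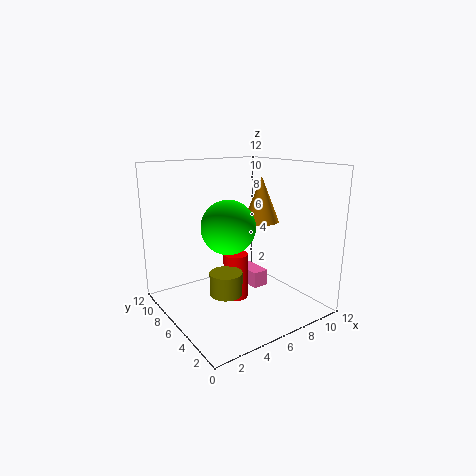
a_1 = 8.25; b_1 = 6.5; c_1 = 0.5; p_1 = 1.5; q_1 = 2.75; a_2 = 3.5; b_2 = 4; c_2 = 2.5; s_2 = 1.25; a_3 = 8; b_3 = 5.5; t_3 = 3.75; a_4 = 5.25; b_4 = 5.25; c_4 = 1.25; s_4 = 1; a_5 = 3.75; b_5 = 4; c_5 = 7.75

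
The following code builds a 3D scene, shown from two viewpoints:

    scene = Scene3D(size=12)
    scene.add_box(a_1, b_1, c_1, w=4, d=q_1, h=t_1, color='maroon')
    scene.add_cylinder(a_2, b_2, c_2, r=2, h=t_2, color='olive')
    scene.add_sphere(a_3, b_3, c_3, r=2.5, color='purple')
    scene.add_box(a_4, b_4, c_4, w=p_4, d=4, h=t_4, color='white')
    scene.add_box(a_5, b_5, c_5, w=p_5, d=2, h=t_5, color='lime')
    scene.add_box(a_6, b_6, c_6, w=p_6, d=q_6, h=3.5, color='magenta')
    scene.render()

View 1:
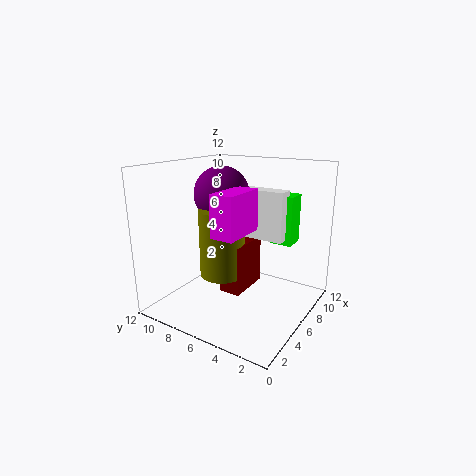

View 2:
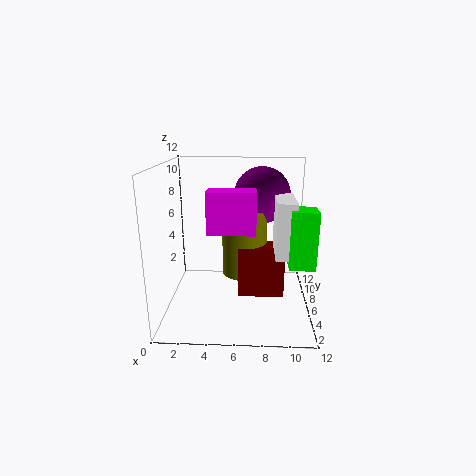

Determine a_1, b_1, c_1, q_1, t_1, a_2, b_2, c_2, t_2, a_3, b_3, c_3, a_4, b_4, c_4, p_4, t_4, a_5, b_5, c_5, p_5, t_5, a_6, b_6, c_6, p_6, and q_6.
a_1 = 6; b_1 = 6; c_1 = 0.5; q_1 = 2; t_1 = 4.5; a_2 = 6.5; b_2 = 8; c_2 = 2; t_2 = 6; a_3 = 8; b_3 = 9; c_3 = 9; a_4 = 9; b_4 = 3.5; c_4 = 5; p_4 = 1.5; t_4 = 4.5; a_5 = 10; b_5 = 3; c_5 = 4.5; p_5 = 2; t_5 = 4.5; a_6 = 3.5; b_6 = 5; c_6 = 6.5; p_6 = 4; q_6 = 2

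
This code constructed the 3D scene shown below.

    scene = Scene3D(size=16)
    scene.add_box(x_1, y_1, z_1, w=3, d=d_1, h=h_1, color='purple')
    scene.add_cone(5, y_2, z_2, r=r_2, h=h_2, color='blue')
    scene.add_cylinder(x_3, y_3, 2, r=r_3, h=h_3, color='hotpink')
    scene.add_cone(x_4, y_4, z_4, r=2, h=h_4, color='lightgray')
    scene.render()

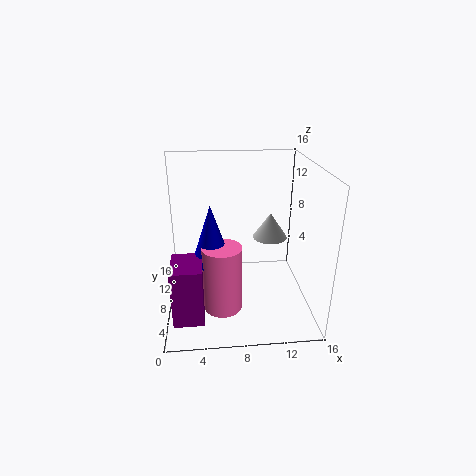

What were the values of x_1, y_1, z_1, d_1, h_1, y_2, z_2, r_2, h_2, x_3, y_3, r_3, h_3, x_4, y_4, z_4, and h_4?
x_1 = 1; y_1 = 1; z_1 = 2; d_1 = 4; h_1 = 6; y_2 = 5; z_2 = 7; r_2 = 2; h_2 = 6; x_3 = 6; y_3 = 4; r_3 = 2; h_3 = 7; x_4 = 12; y_4 = 10; z_4 = 7; h_4 = 3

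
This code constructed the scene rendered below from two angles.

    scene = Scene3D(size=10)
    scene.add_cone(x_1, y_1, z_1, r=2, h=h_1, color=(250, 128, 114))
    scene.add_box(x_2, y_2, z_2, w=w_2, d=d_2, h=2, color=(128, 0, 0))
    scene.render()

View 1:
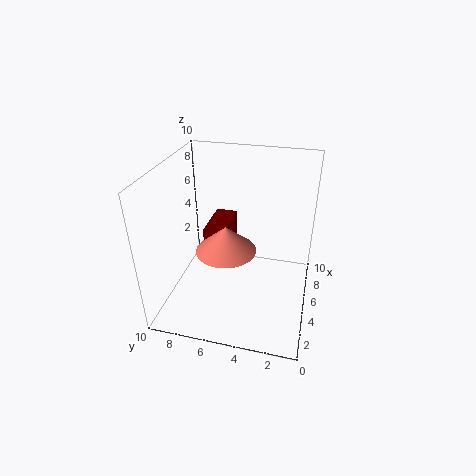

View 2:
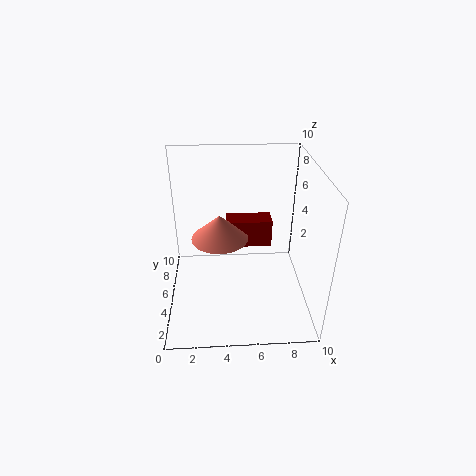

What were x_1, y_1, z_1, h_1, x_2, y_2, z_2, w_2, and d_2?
x_1 = 3.75; y_1 = 5.5; z_1 = 4.75; h_1 = 1.75; x_2 = 4.25; y_2 = 5.75; z_2 = 3.75; w_2 = 3.25; d_2 = 1.5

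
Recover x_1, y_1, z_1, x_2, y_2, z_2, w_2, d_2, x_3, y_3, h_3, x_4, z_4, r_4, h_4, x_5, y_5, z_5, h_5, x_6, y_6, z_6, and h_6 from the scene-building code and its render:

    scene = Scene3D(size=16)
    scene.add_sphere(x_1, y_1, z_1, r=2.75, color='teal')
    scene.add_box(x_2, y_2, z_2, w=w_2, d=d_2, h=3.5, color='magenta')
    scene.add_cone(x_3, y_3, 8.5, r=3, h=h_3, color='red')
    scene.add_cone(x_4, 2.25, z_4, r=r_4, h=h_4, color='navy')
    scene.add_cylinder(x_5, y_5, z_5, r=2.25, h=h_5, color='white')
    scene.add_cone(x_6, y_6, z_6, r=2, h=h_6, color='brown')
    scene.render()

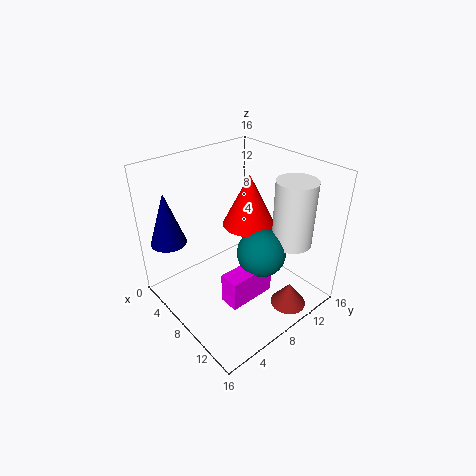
x_1 = 10; y_1 = 9.75; z_1 = 6.25; x_2 = 9; y_2 = 4.75; z_2 = 1.5; w_2 = 2.25; d_2 = 5.5; x_3 = 7; y_3 = 10.5; h_3 = 6; x_4 = 2.75; z_4 = 7.25; r_4 = 2; h_4 = 6; x_5 = 11.5; y_5 = 13; z_5 = 7; h_5 = 7.5; x_6 = 13.5; y_6 = 11; z_6 = 0.5; h_6 = 2.75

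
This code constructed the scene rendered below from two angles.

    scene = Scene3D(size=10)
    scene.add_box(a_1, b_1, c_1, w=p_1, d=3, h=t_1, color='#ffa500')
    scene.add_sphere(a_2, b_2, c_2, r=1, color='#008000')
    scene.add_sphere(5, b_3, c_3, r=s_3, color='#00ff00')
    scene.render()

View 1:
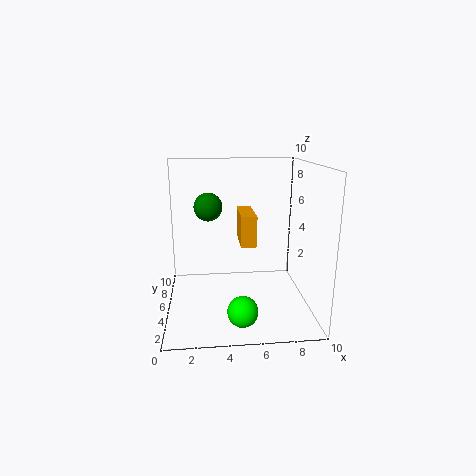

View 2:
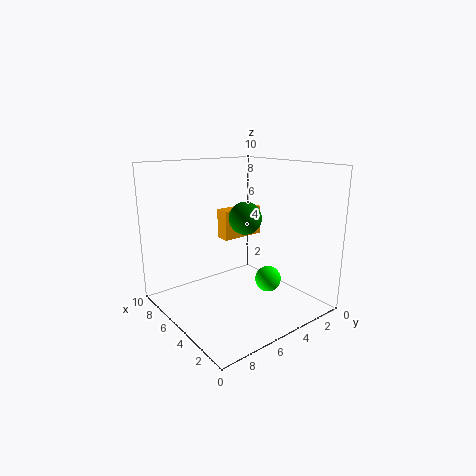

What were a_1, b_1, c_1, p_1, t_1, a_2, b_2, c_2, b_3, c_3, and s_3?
a_1 = 5, b_1 = 3, c_1 = 5, p_1 = 1, t_1 = 2, a_2 = 3, b_2 = 6, c_2 = 7, b_3 = 2, c_3 = 1, s_3 = 1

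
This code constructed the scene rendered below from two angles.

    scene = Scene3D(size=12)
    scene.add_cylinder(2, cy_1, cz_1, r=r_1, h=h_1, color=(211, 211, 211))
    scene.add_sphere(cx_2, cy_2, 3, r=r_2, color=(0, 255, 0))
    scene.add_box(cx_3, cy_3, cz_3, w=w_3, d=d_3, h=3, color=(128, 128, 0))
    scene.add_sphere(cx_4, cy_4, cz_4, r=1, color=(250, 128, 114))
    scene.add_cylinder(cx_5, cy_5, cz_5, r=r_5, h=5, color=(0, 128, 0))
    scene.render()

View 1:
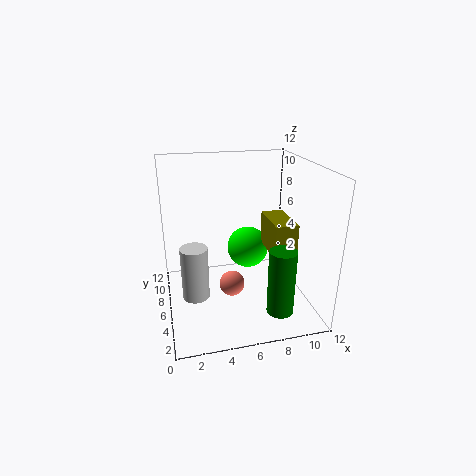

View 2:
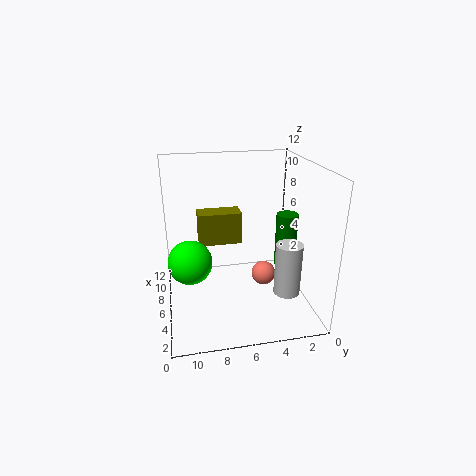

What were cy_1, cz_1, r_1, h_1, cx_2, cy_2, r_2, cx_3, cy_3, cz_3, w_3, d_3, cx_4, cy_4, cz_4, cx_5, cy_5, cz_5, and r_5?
cy_1 = 3, cz_1 = 3, r_1 = 1, h_1 = 4, cx_2 = 8, cy_2 = 10, r_2 = 2, cx_3 = 9, cy_3 = 5, cz_3 = 4, w_3 = 2, d_3 = 4, cx_4 = 5, cy_4 = 4, cz_4 = 3, cx_5 = 8, cy_5 = 1, cz_5 = 2, r_5 = 1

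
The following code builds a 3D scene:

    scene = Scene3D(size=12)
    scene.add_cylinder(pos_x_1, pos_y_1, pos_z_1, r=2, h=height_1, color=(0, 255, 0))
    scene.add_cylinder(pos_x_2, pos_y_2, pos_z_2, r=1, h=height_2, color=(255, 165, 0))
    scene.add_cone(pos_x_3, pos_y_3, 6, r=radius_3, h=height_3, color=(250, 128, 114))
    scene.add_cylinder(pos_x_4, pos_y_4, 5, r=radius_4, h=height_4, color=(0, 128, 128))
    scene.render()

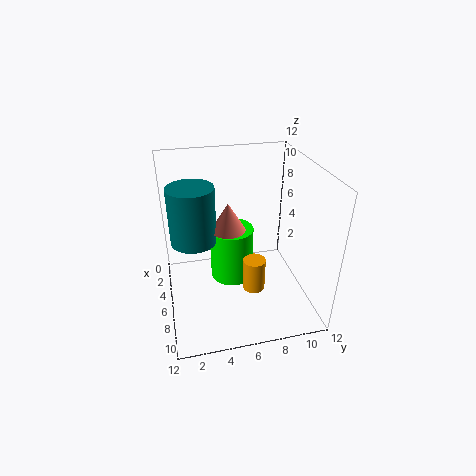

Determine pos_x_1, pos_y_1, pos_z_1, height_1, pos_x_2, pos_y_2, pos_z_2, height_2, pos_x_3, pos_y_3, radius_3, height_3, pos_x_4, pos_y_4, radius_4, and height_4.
pos_x_1 = 3.5; pos_y_1 = 6; pos_z_1 = 0.5; height_1 = 5; pos_x_2 = 6; pos_y_2 = 7.5; pos_z_2 = 0.5; height_2 = 3; pos_x_3 = 4.5; pos_y_3 = 5.5; radius_3 = 1.5; height_3 = 2.5; pos_x_4 = 4; pos_y_4 = 2.5; radius_4 = 2; height_4 = 5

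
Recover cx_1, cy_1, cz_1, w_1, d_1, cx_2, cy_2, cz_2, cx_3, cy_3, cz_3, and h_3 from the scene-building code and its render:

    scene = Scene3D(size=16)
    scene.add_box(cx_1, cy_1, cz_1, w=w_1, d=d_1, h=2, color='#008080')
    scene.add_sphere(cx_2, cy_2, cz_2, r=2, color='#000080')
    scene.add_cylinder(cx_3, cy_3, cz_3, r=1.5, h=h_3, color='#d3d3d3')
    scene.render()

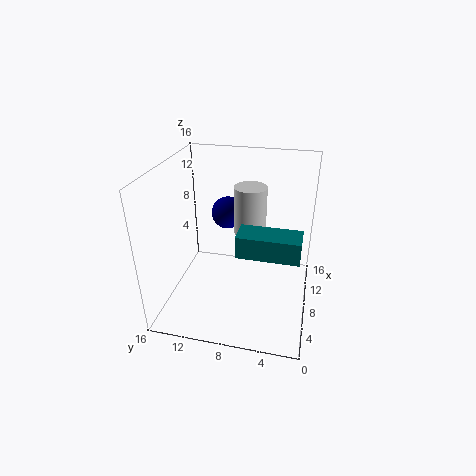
cx_1 = 0.5; cy_1 = 1; cz_1 = 10.5; w_1 = 2.5; d_1 = 5.5; cx_2 = 13; cy_2 = 10.5; cz_2 = 8.5; cx_3 = 4.5; cy_3 = 6; cz_3 = 11; h_3 = 4.5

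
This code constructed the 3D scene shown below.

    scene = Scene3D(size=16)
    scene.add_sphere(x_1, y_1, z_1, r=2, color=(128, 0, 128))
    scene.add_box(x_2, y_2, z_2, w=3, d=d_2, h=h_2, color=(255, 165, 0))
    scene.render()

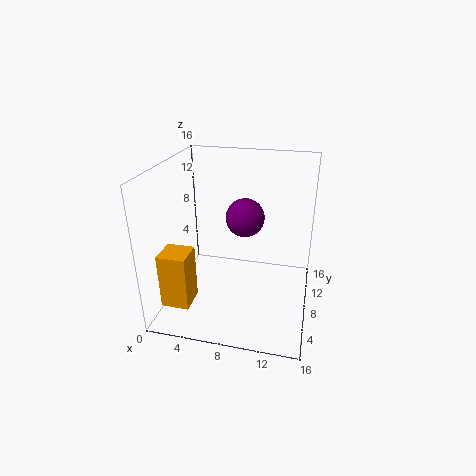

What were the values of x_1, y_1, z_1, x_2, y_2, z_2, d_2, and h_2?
x_1 = 9
y_1 = 7
z_1 = 11
x_2 = 1
y_2 = 2
z_2 = 2
d_2 = 3
h_2 = 6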